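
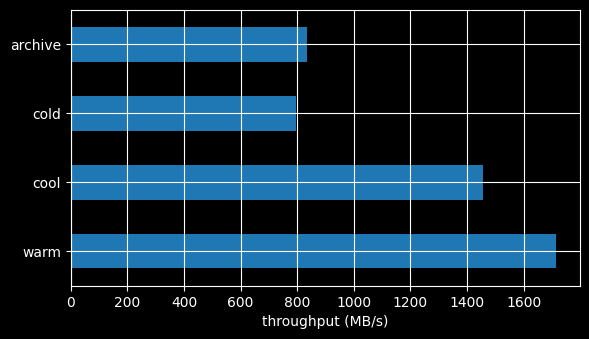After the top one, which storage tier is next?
Top 3: warm ≈ 1800, cool ≈ 1400, archive ≈ 800.

cool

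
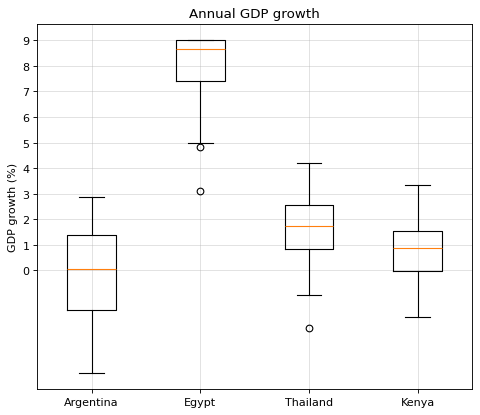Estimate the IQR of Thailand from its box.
Q3 ≈ 3, Q1 ≈ 1; IQR ≈ 2.

≈ 2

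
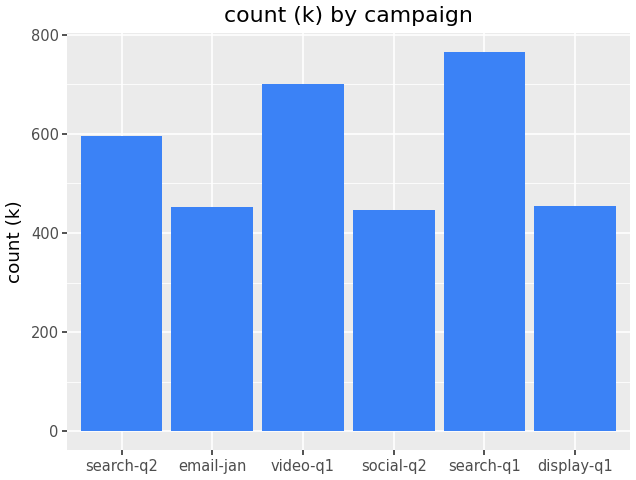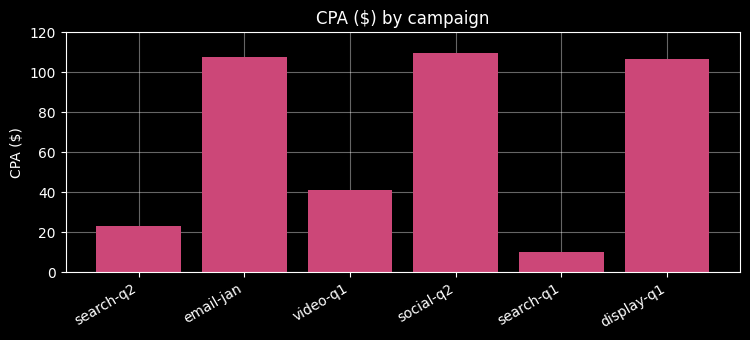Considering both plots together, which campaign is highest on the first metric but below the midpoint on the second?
search-q1

Chart 2 median CPA ($) ≈ 80; below-median campaigns: search-q2, video-q1, search-q1. Among those, search-q1 has the highest count (k) (≈ 800).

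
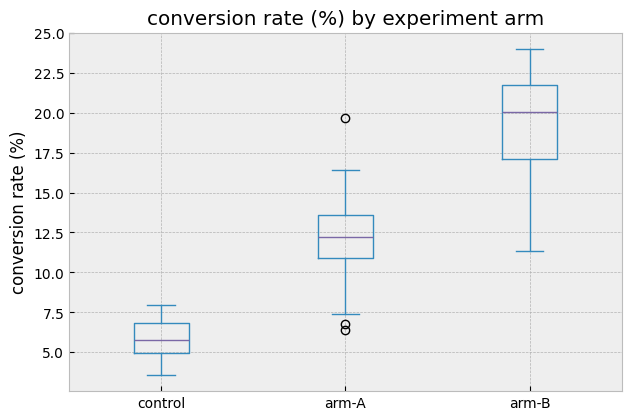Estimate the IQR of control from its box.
Q3 ≈ 6, Q1 ≈ 4; IQR ≈ 2.

≈ 2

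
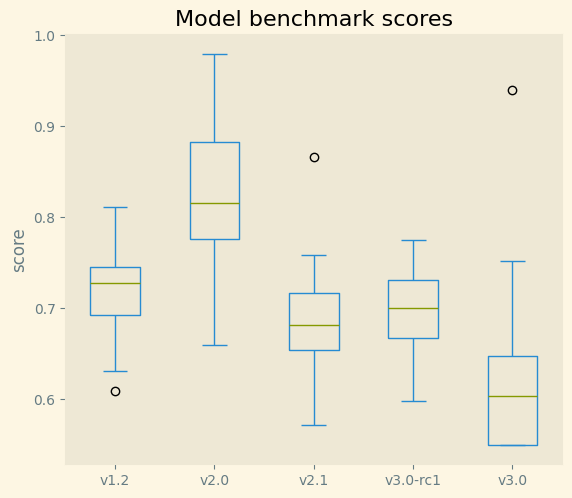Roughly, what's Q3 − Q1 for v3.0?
≈ 0.08

Q3 ≈ 0.64, Q1 ≈ 0.56; IQR ≈ 0.08.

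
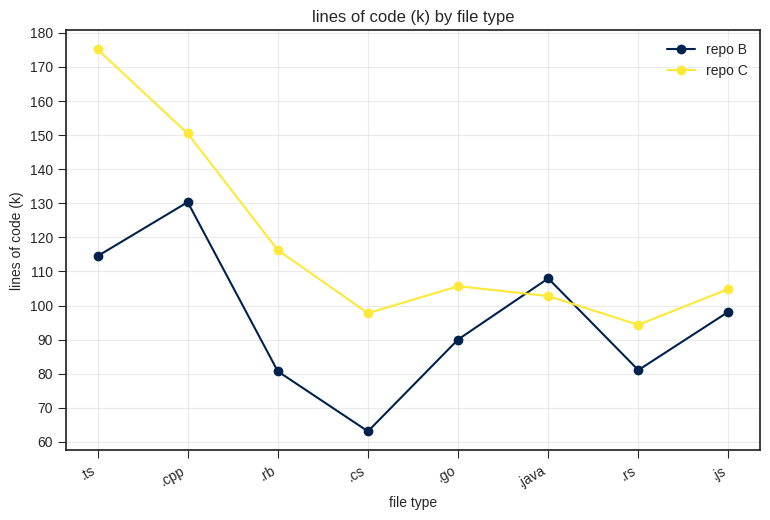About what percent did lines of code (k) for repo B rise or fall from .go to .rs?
.go ≈ 90, .rs ≈ 80; (80 − 90) / 90 ≈ -11.1%.

≈ -11.1%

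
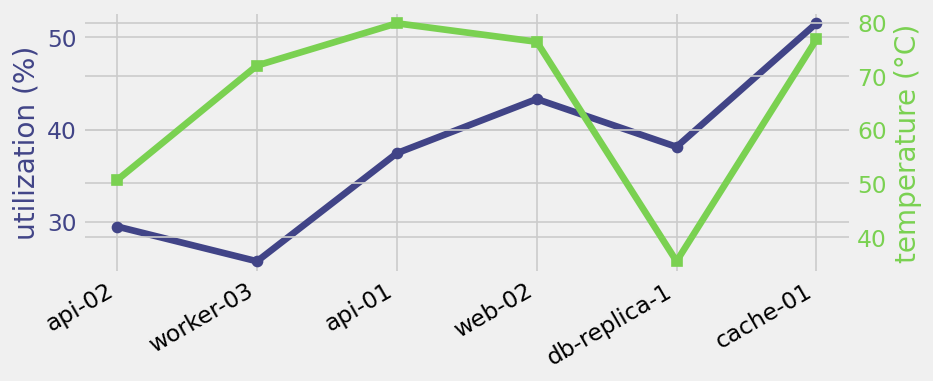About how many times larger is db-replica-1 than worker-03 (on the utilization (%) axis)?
db-replica-1 ≈ 40, worker-03 ≈ 25; 40/25 ≈ 1.6.

≈ 1.6×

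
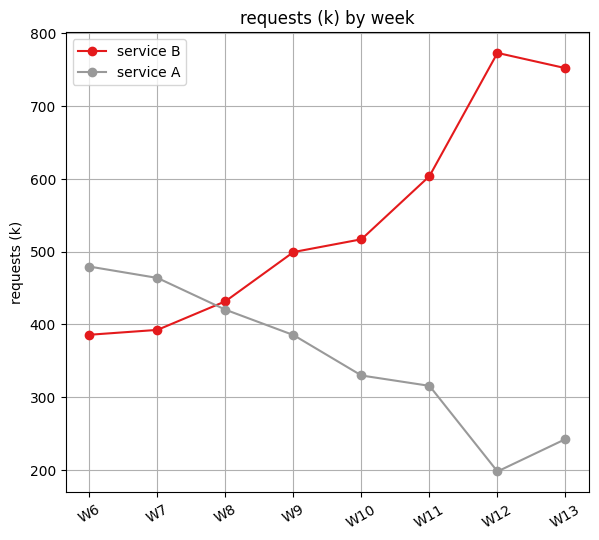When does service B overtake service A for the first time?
W7: service B ≈ 400 vs service A ≈ 450 (not yet); W8: service B ≈ 450 vs service A ≈ 400 (first crossover).

W8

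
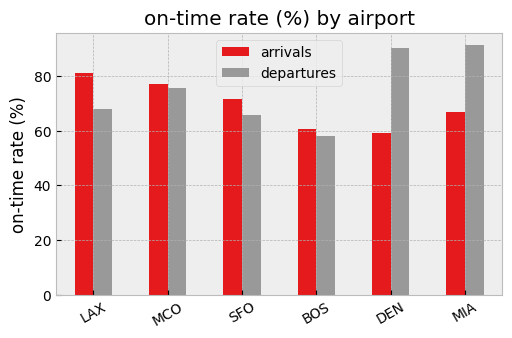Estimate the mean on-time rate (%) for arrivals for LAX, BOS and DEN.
(80 + 60 + 60) / 3 ≈ 67.

≈ 67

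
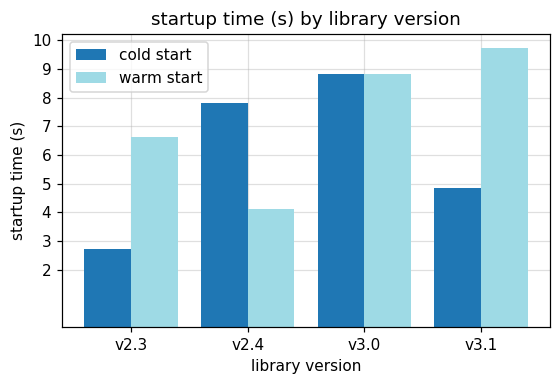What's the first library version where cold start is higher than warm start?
v2.3: cold start ≈ 3 vs warm start ≈ 7 (not yet); v2.4: cold start ≈ 8 vs warm start ≈ 4 (first crossover).

v2.4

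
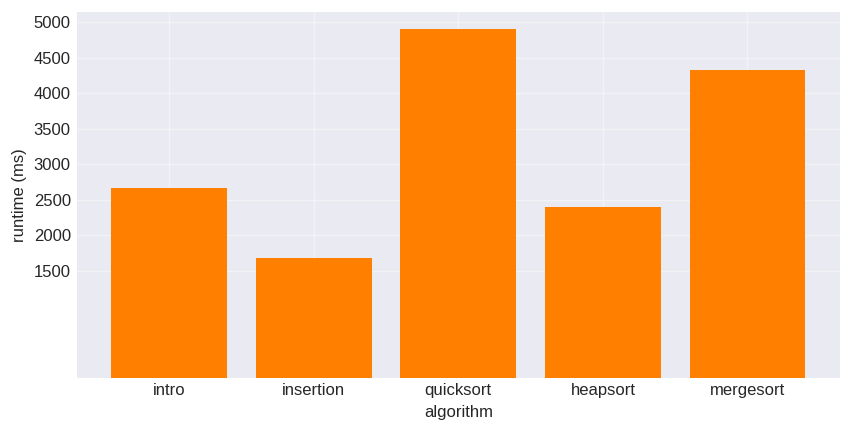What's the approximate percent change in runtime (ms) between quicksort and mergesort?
≈ -10%

quicksort ≈ 5000, mergesort ≈ 4500; (4500 − 5000) / 5000 ≈ -10%.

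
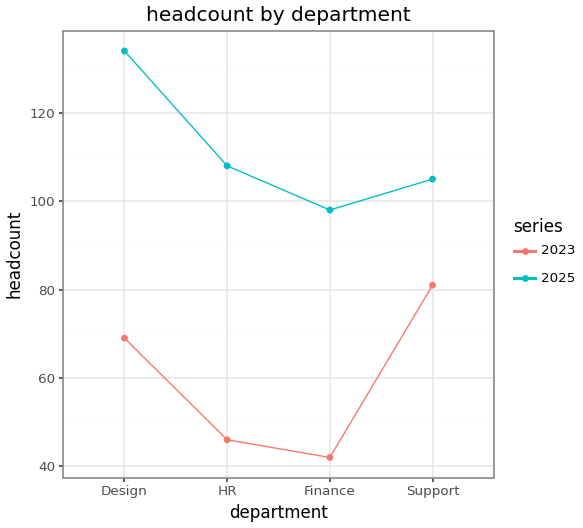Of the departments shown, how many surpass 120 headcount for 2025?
Above 120: Design.

1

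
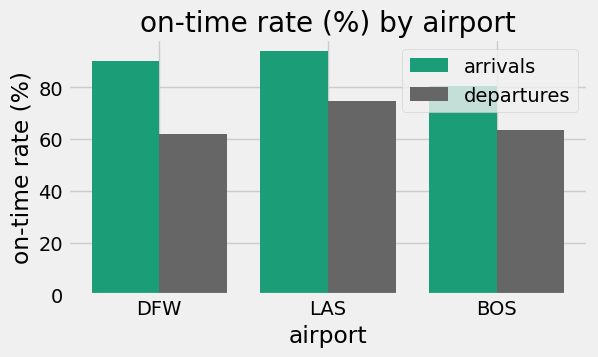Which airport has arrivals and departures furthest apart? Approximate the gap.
DFW: arrivals ≈ 90, departures ≈ 60 → gap ≈ 30. Next-largest (LAS) is only ≈ 20.

DFW, ≈ 30 %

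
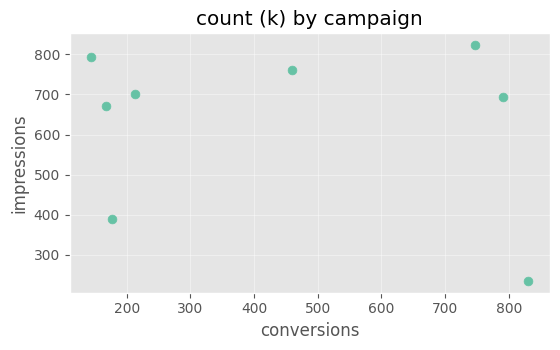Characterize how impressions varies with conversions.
Points are roughly uncorrelated; weak (|r| ≈ 0.2).

no clear correlation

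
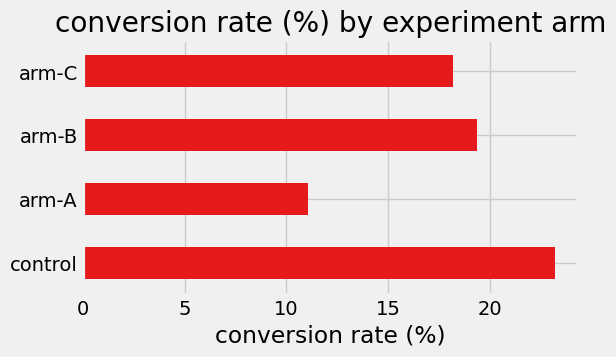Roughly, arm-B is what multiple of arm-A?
arm-B ≈ 20, arm-A ≈ 12; 20/12 ≈ 1.67.

≈ 1.67×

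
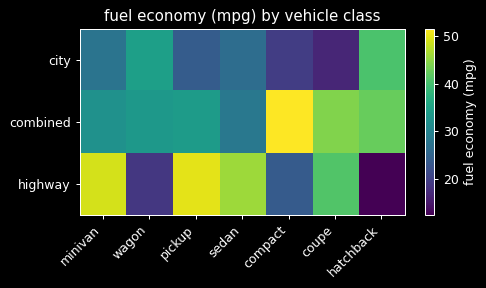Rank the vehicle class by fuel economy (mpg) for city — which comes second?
wagon

Top 3 for city: hatchback ≈ 40, wagon ≈ 35, minivan ≈ 30.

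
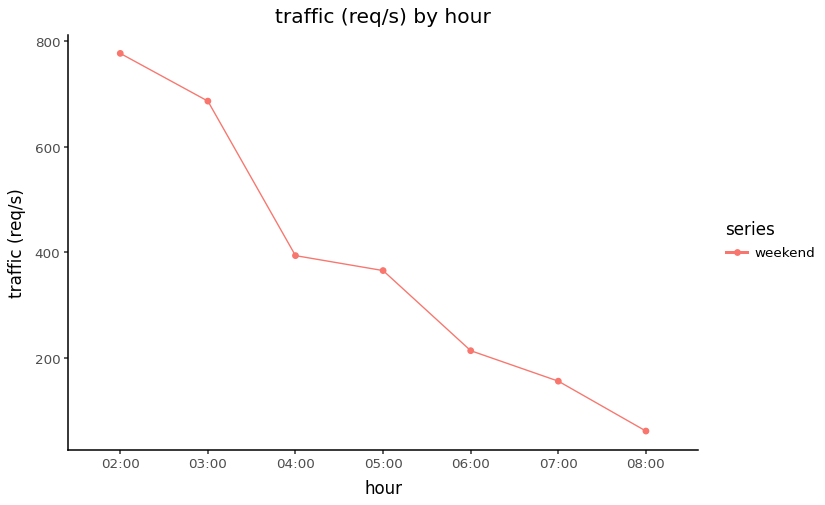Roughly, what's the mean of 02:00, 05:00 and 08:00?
≈ 433

(800 + 400 + 100) / 3 ≈ 433.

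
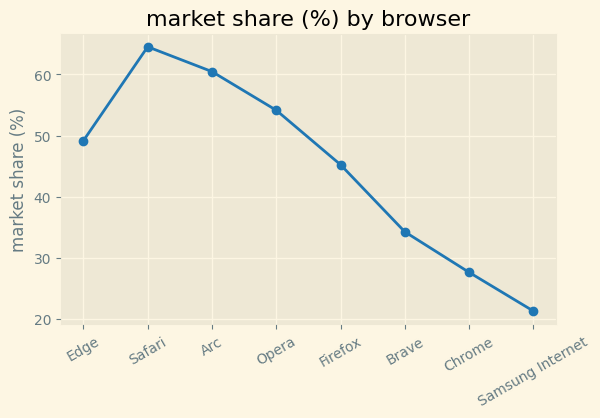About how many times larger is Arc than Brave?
Arc ≈ 60, Brave ≈ 35; 60/35 ≈ 1.71.

≈ 1.71×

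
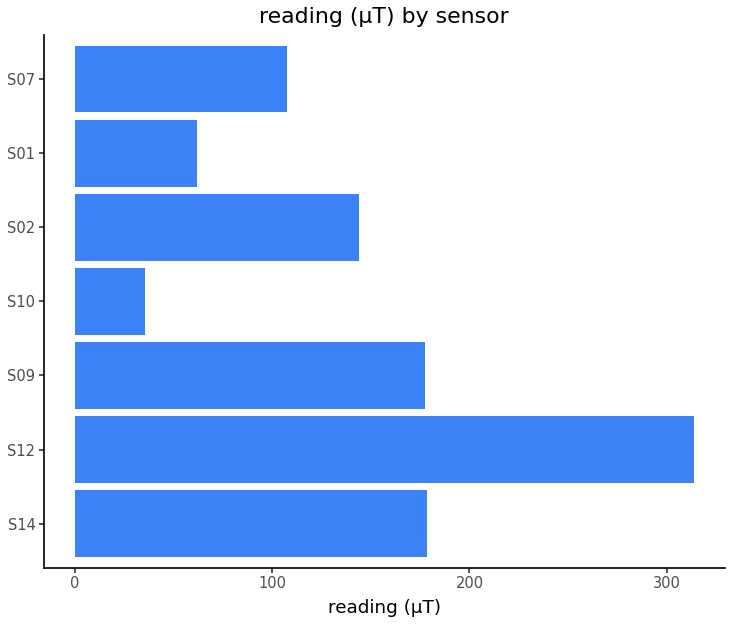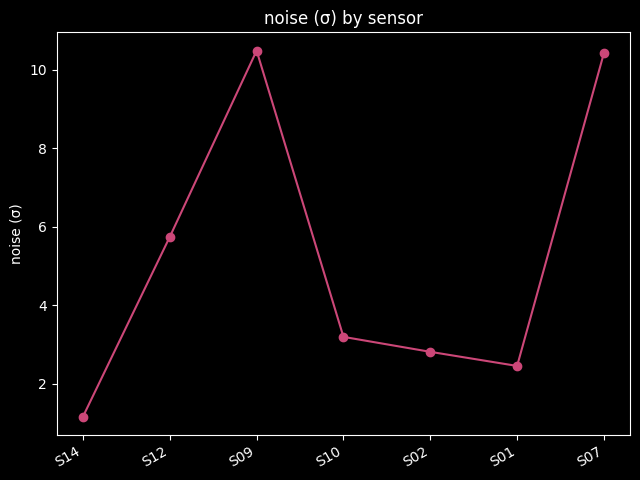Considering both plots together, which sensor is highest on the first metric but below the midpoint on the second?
Chart 2 median noise (σ) ≈ 3; below-median sensors: S14, S02, S01. Among those, S14 has the highest reading (µT) (≈ 200).

S14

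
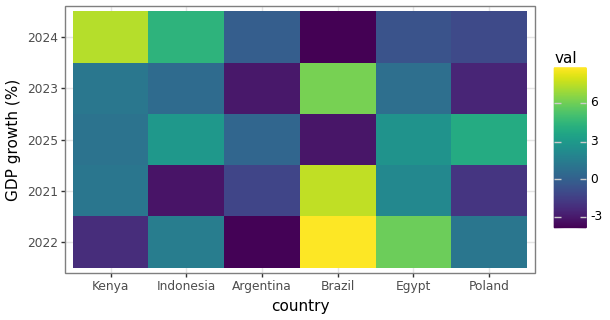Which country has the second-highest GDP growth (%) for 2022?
Egypt

Top 3 for 2022: Brazil ≈ 8, Egypt ≈ 6, Indonesia ≈ 2.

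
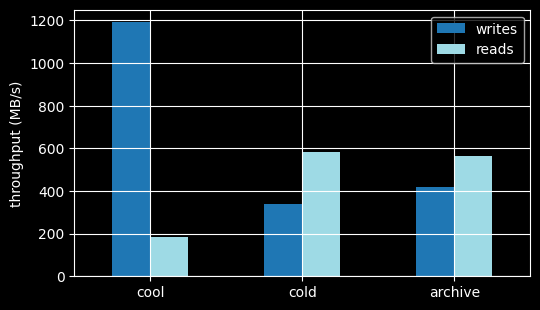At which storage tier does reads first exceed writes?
cold

cool: reads ≈ 200 vs writes ≈ 1200 (not yet); cold: reads ≈ 600 vs writes ≈ 300 (first crossover).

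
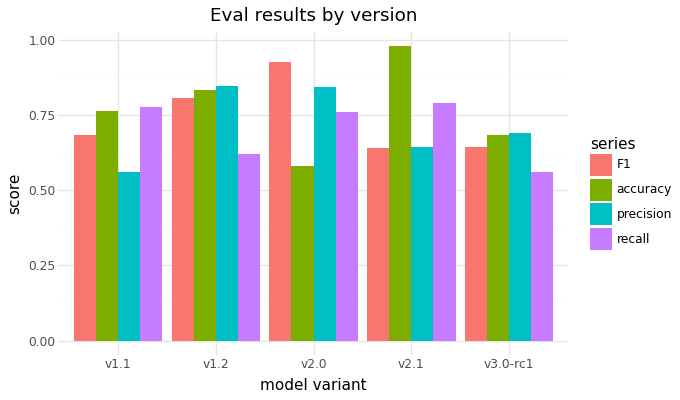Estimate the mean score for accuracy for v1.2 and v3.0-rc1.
≈ 0.75

(0.8 + 0.7) / 2 ≈ 0.75.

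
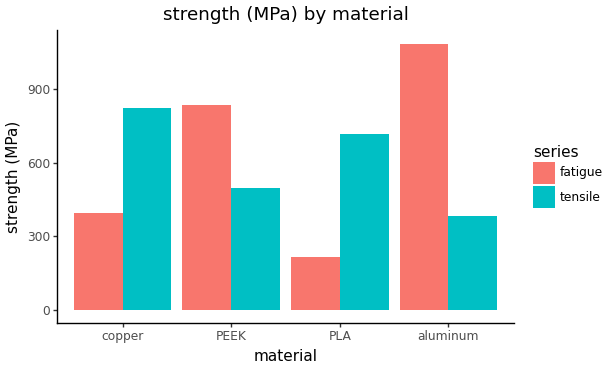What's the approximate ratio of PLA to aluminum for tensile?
PLA ≈ 700, aluminum ≈ 400; 700/400 ≈ 1.75.

≈ 1.75×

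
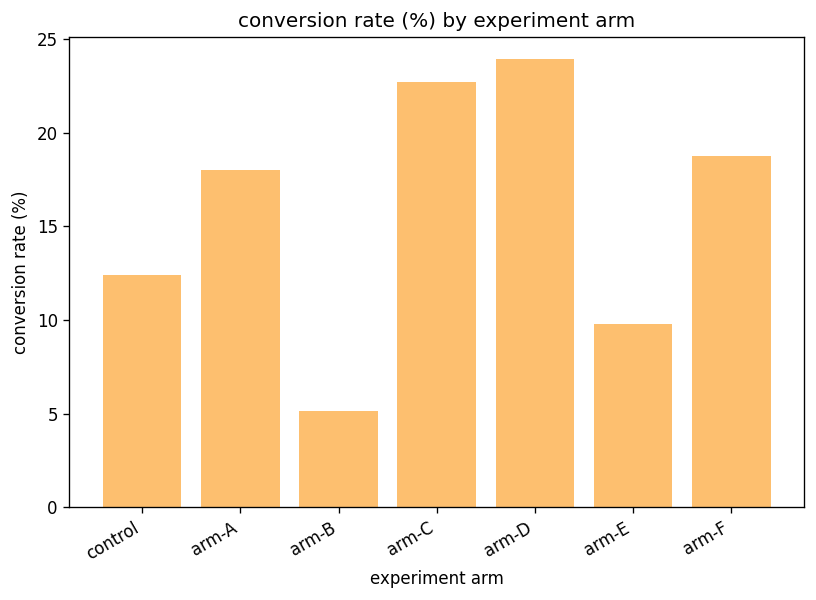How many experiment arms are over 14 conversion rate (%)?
4

Above 14: arm-A, arm-C, arm-D, arm-F.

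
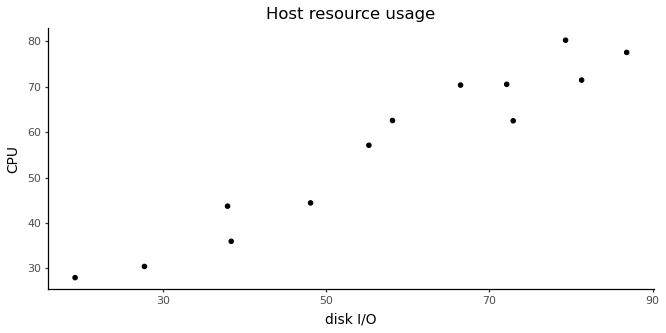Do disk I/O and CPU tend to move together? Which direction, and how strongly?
Points are positively correlated; strong (|r| ≈ 1.0).

positive, strong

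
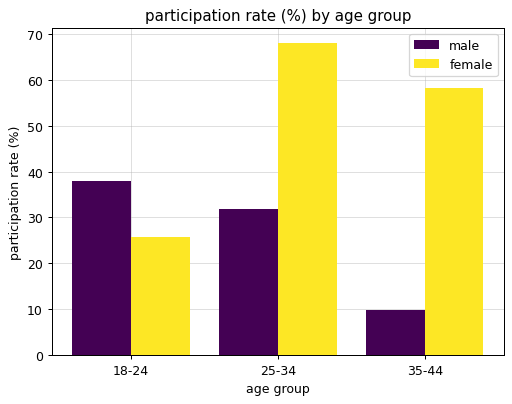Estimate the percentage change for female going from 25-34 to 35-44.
25-34 ≈ 70, 35-44 ≈ 60; (60 − 70) / 70 ≈ -14.3%.

≈ -14.3%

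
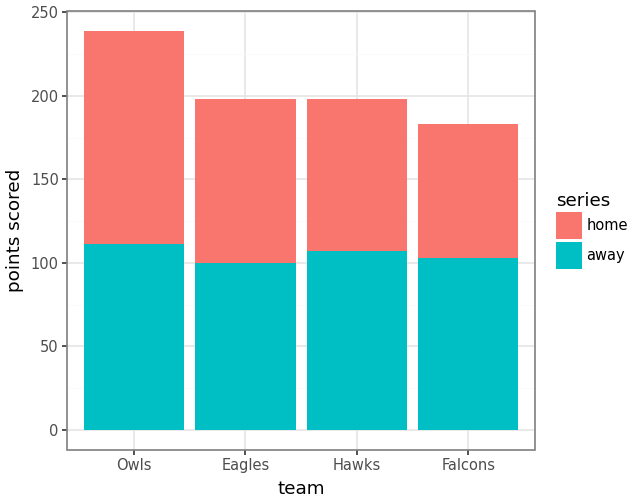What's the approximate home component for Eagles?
≈ 100

home top ≈ 200, bottom ≈ 100; segment ≈ 100.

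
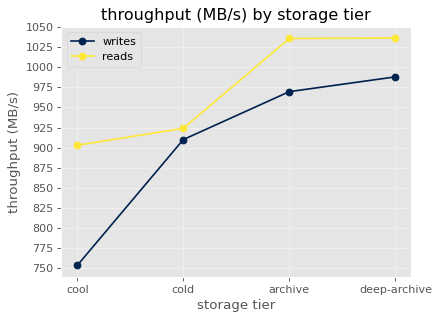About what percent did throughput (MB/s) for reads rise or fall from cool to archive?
≈ +13.9%

cool ≈ 900, archive ≈ 1025; (1025 − 900) / 900 ≈ +13.9%.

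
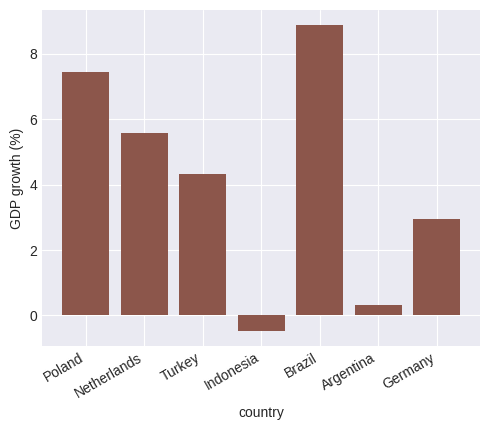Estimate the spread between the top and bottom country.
≈ 9

Max Brazil ≈ 9, min Indonesia ≈ 0; range ≈ 9.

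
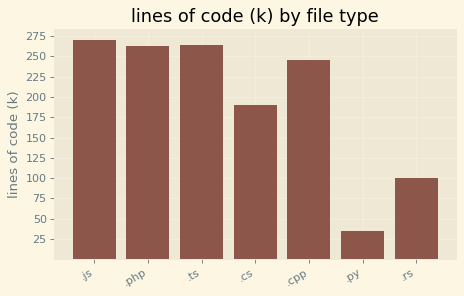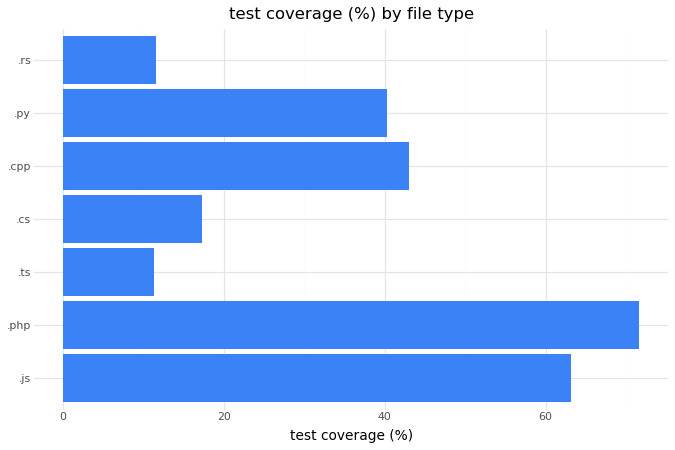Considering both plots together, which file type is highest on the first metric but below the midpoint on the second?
.ts

Chart 2 median test coverage (%) ≈ 40; below-median file types: .ts, .cs, .rs. Among those, .ts has the highest lines of code (k) (≈ 275).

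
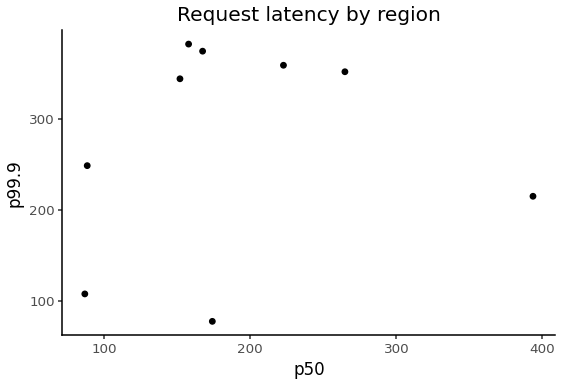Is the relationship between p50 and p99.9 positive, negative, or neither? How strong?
no clear correlation

Points are roughly uncorrelated; weak (|r| ≈ 0.1).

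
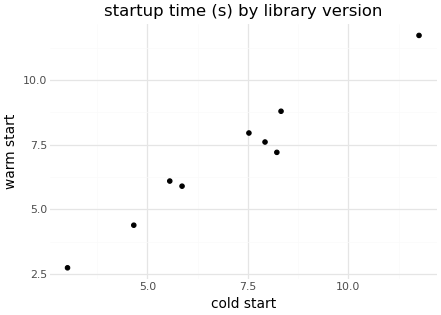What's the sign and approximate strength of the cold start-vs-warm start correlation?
positive, strong

Points are positively correlated; strong (|r| ≈ 1.0).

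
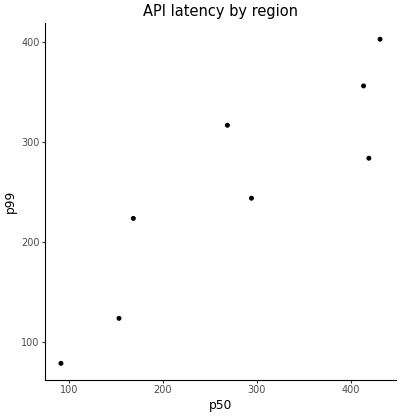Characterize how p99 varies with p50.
positive, strong

Points are positively correlated; strong (|r| ≈ 0.9).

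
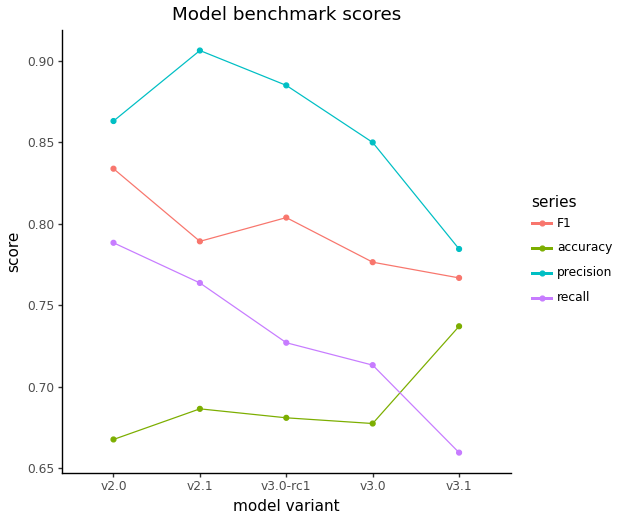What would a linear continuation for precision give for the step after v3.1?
≈ 0.75

Last three: 0.90, 0.85, 0.80 → slope ≈ -0.05/step → next ≈ 0.75.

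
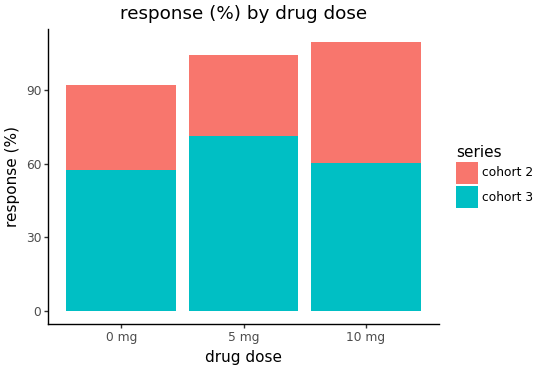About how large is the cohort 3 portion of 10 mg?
cohort 3 top ≈ 60, bottom ≈ 0; segment ≈ 60.

≈ 60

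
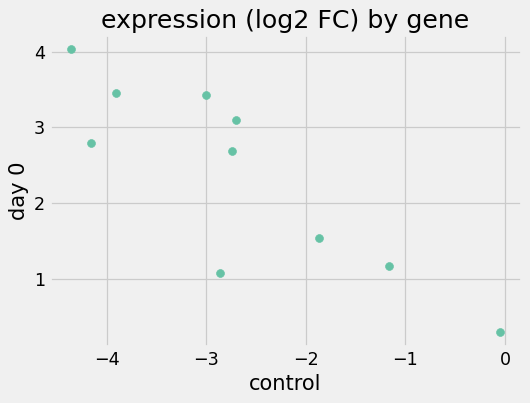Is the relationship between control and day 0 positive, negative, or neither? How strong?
negative, strong

Points are negatively correlated; strong (|r| ≈ 0.8).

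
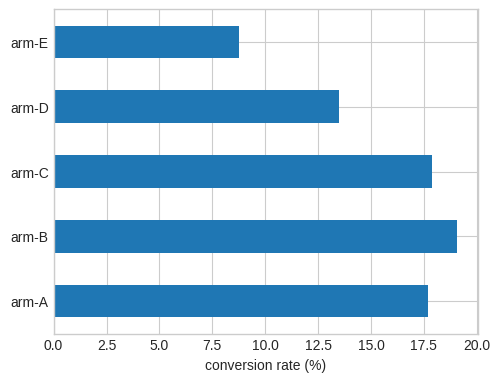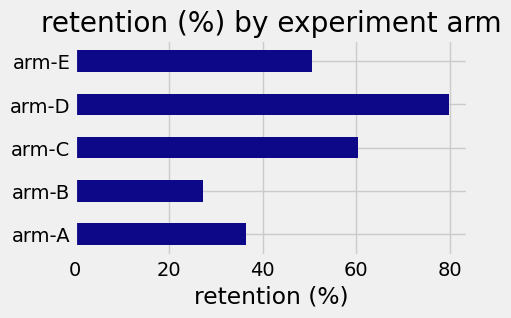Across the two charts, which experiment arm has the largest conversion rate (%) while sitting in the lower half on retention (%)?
arm-B

Chart 2 median retention (%) ≈ 50; below-median experiment arms: arm-A, arm-B. Among those, arm-B has the highest conversion rate (%) (≈ 20).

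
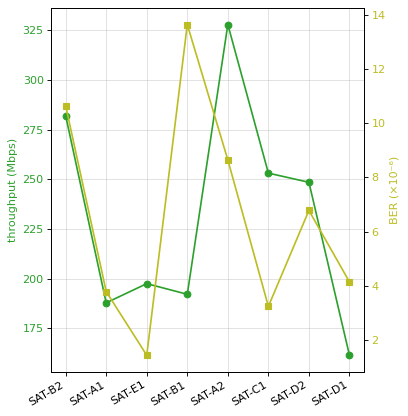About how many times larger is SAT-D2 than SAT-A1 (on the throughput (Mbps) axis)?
≈ 1.33×

SAT-D2 ≈ 240, SAT-A1 ≈ 180; 240/180 ≈ 1.33.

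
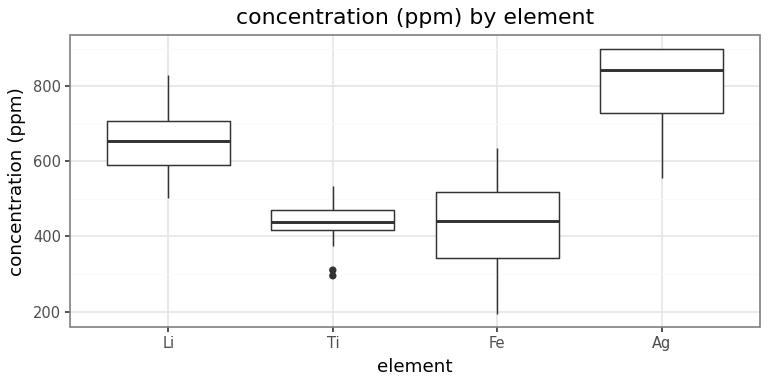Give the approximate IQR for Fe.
≈ 150

Q3 ≈ 500, Q1 ≈ 350; IQR ≈ 150.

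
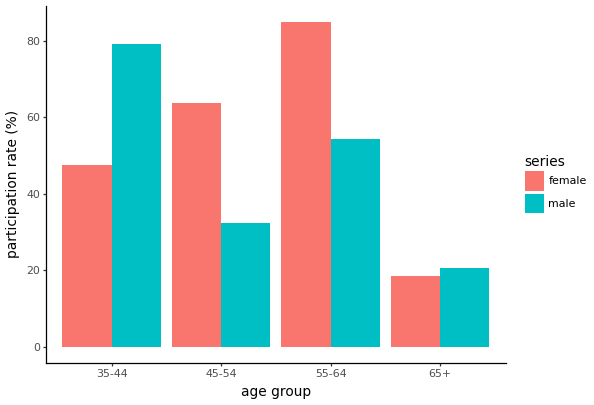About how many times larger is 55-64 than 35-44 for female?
55-64 ≈ 80, 35-44 ≈ 50; 80/50 ≈ 1.6.

≈ 1.6×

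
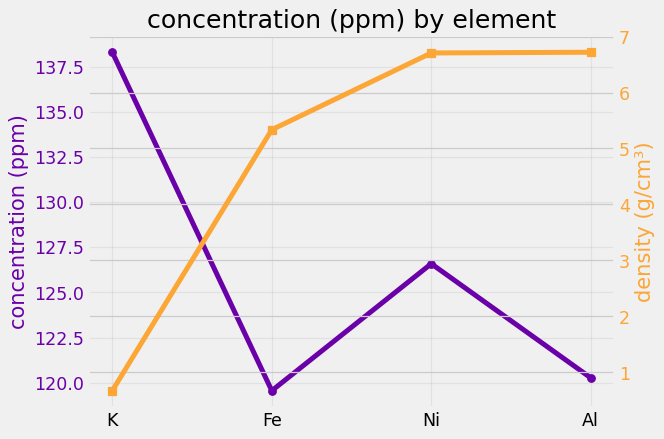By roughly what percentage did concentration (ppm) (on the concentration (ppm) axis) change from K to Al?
≈ -13%

K ≈ 138, Al ≈ 120; (120 − 138) / 138 ≈ -13%.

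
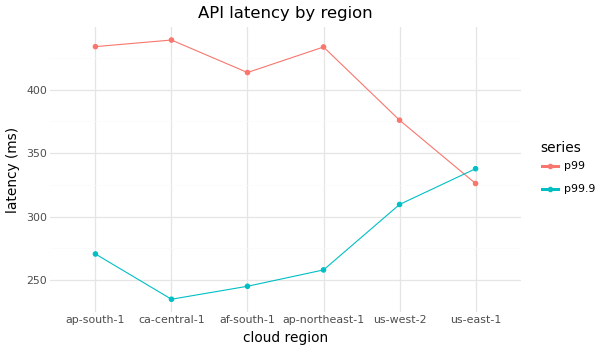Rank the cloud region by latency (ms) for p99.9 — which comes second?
us-west-2

Top 3 for p99.9: us-east-1 ≈ 340, us-west-2 ≈ 300, ap-south-1 ≈ 280.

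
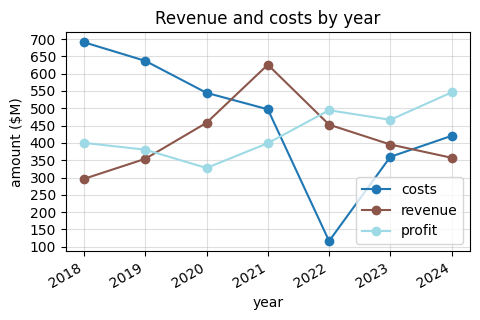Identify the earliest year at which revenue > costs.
2020: revenue ≈ 450 vs costs ≈ 550 (not yet); 2021: revenue ≈ 650 vs costs ≈ 500 (first crossover).

2021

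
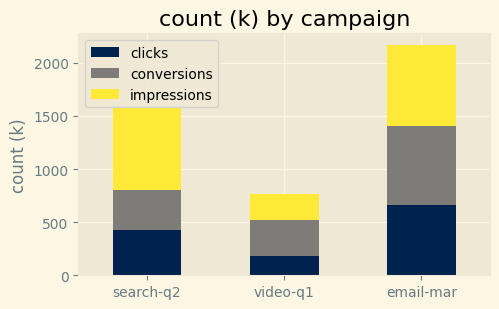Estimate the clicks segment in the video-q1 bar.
clicks top ≈ 200, bottom ≈ 0; segment ≈ 200.

≈ 200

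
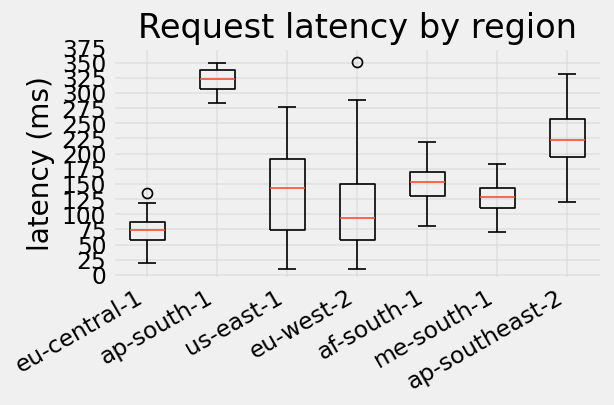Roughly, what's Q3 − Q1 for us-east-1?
Q3 ≈ 200, Q1 ≈ 75; IQR ≈ 125.

≈ 125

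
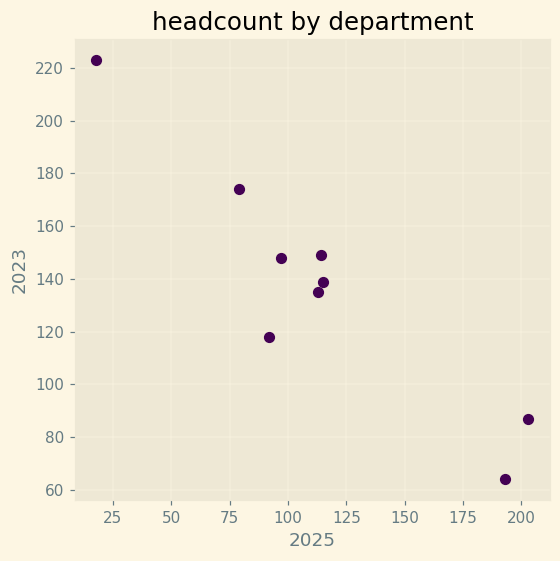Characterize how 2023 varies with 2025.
negative, strong

Points are negatively correlated; strong (|r| ≈ 0.9).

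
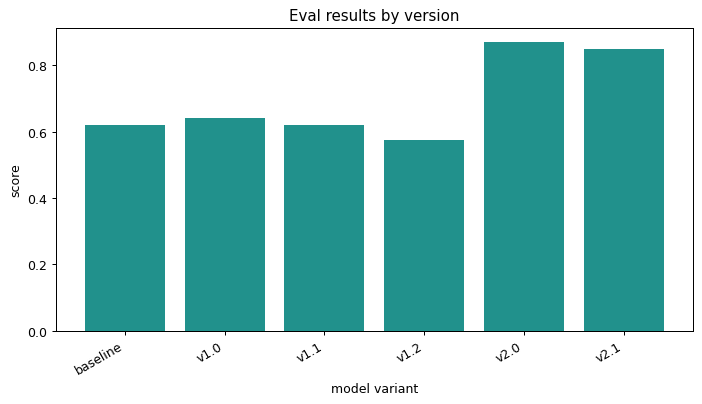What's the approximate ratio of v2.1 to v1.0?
v2.1 ≈ 0.8, v1.0 ≈ 0.6; 0.8/0.6 ≈ 1.33.

≈ 1.33×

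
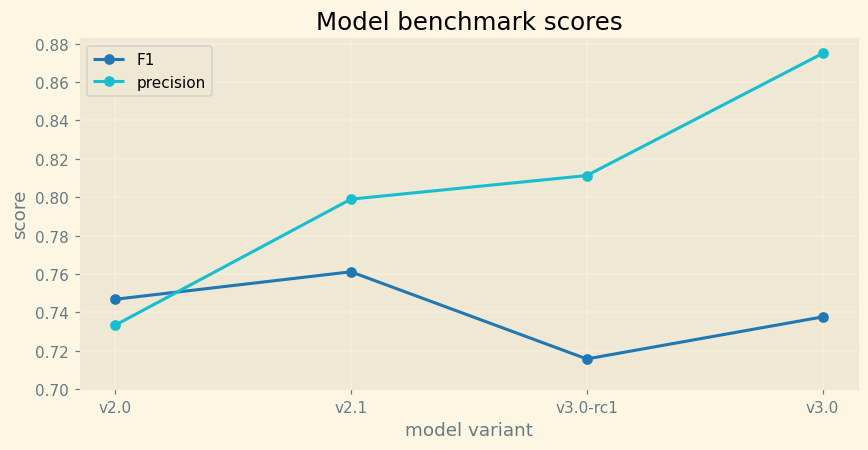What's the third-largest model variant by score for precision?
v2.1

Top 4 for precision: v3.0 ≈ 0.88, v3.0-rc1 ≈ 0.82, v2.1 ≈ 0.80, v2.0 ≈ 0.74.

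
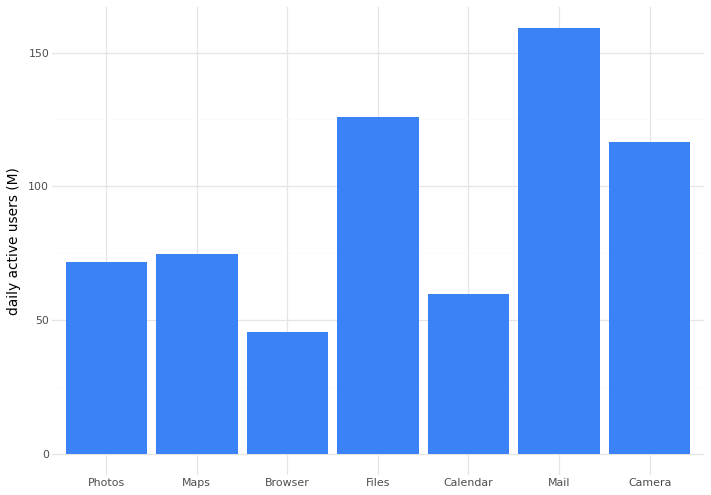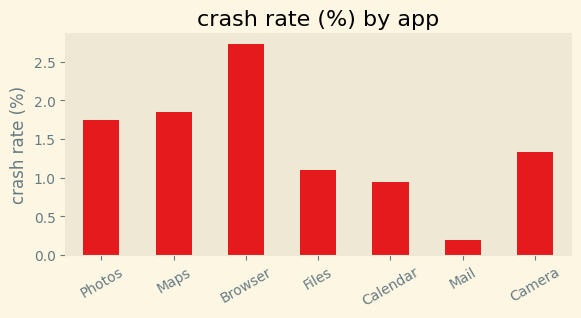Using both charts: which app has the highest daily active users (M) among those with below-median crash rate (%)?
Mail

Chart 2 median crash rate (%) ≈ 1.5; below-median apps: Files, Calendar, Mail. Among those, Mail has the highest daily active users (M) (≈ 160).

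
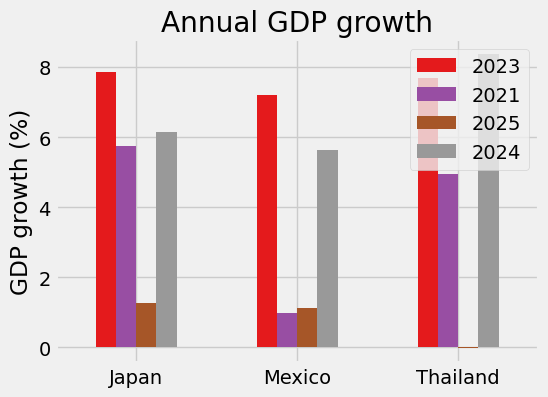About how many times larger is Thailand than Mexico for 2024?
Thailand ≈ 8, Mexico ≈ 6; 8/6 ≈ 1.33.

≈ 1.33×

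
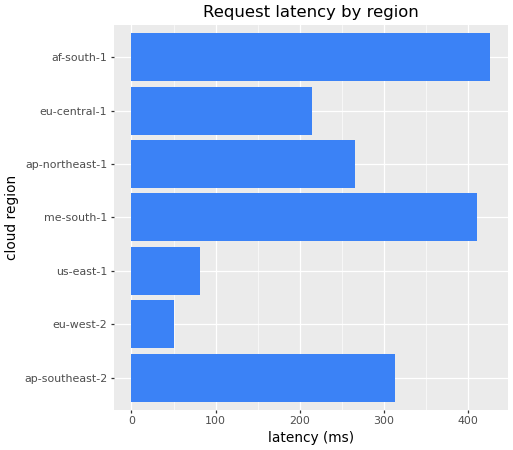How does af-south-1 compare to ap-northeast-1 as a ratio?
≈ 1.8×

af-south-1 ≈ 450, ap-northeast-1 ≈ 250; 450/250 ≈ 1.8.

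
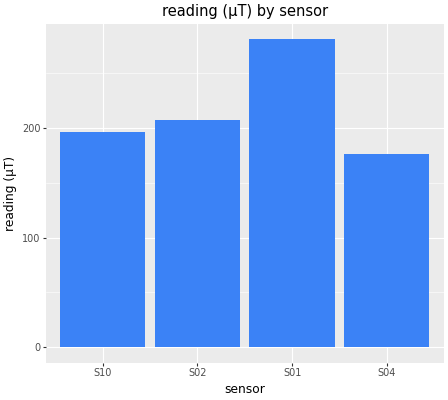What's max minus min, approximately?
Max S01 ≈ 275, min S04 ≈ 175; range ≈ 100.

≈ 100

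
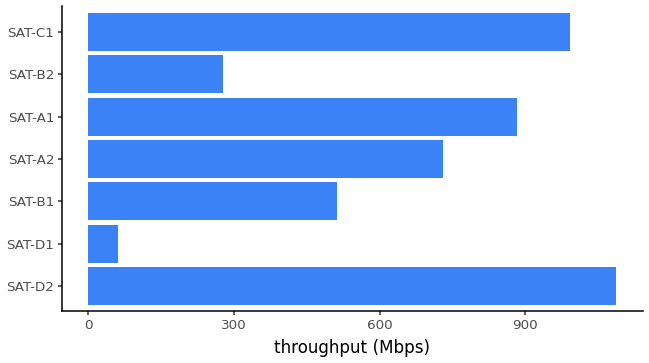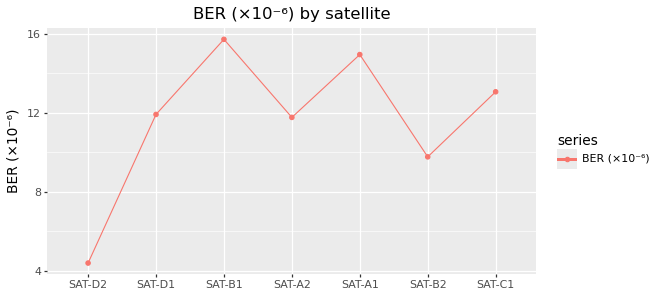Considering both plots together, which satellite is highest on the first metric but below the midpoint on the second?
SAT-D2

Chart 2 median BER (×10⁻⁶) ≈ 12; below-median satellites: SAT-D2, SAT-A2, SAT-B2. Among those, SAT-D2 has the highest throughput (Mbps) (≈ 1100).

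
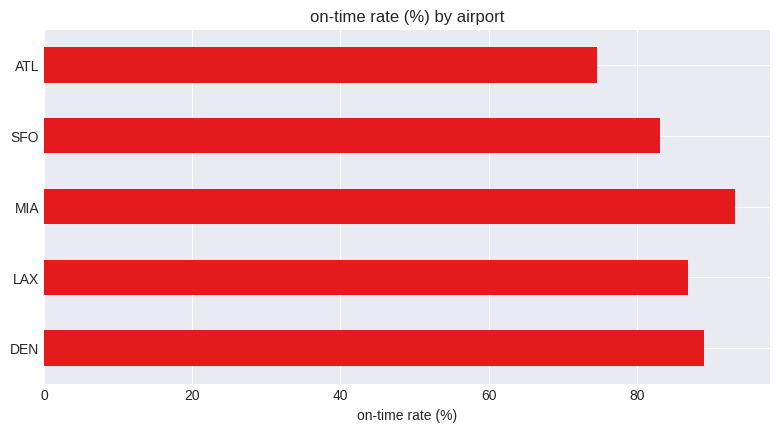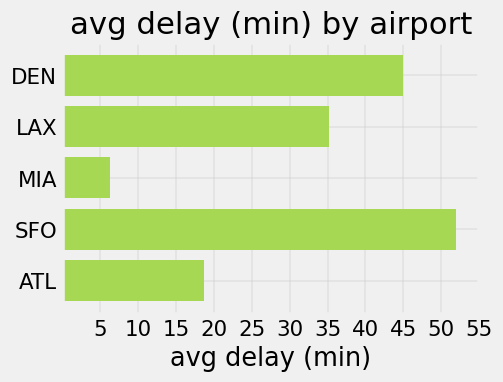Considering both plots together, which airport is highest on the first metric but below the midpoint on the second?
MIA

Chart 2 median avg delay (min) ≈ 35; below-median airports: MIA, ATL. Among those, MIA has the highest on-time rate (%) (≈ 90).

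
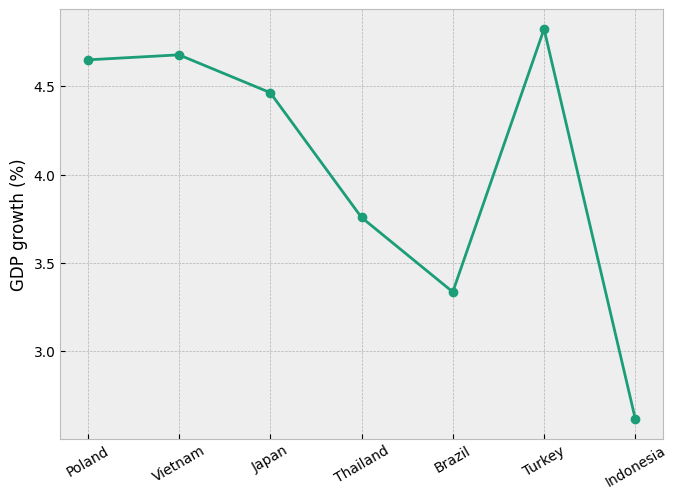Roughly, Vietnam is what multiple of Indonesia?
≈ 1.77×

Vietnam ≈ 4.6, Indonesia ≈ 2.6; 4.6/2.6 ≈ 1.77.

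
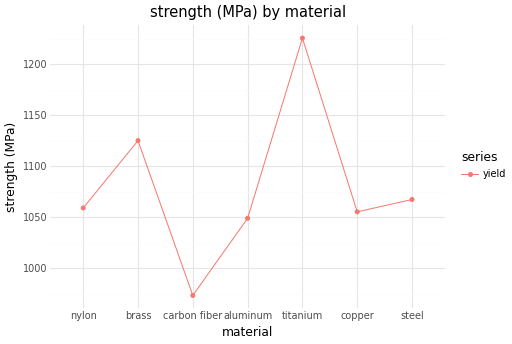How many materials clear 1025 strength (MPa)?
6

Above 1025: nylon, brass, aluminum, titanium, copper, steel.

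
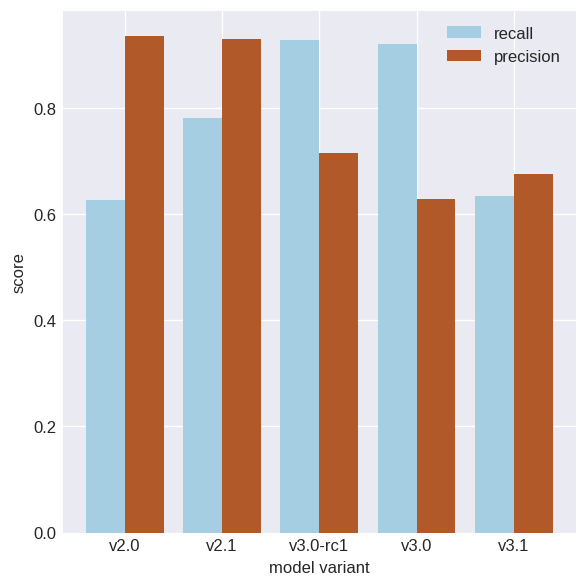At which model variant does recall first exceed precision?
v2.1: recall ≈ 0.8 vs precision ≈ 0.9 (not yet); v3.0-rc1: recall ≈ 0.9 vs precision ≈ 0.7 (first crossover).

v3.0-rc1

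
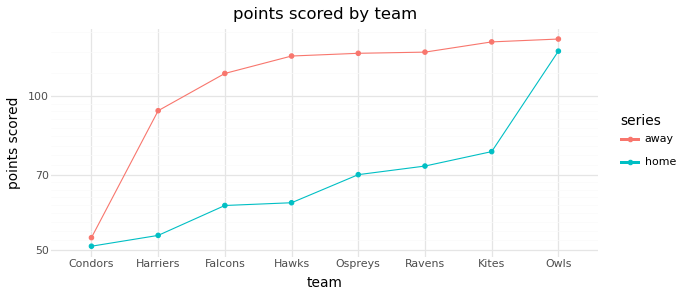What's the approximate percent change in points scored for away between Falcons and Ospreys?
≈ +9.1%

Falcons ≈ 110, Ospreys ≈ 120; (120 − 110) / 110 ≈ +9.1%.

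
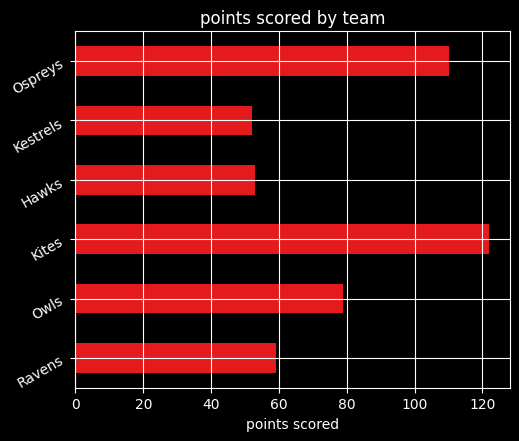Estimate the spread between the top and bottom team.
≈ 60

Max Kites ≈ 120, min Kestrels ≈ 60; range ≈ 60.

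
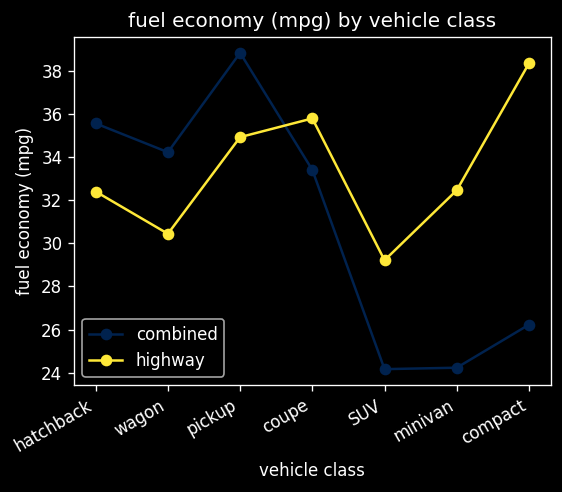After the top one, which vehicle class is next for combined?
hatchback

Top 3 for combined: pickup ≈ 38, hatchback ≈ 36, wagon ≈ 34.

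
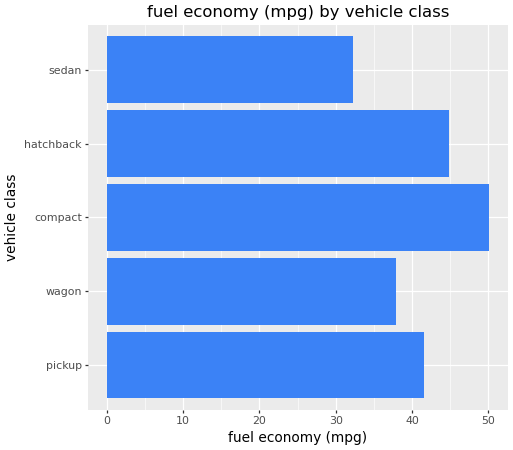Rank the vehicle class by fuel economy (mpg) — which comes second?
hatchback

Top 3: compact ≈ 50, hatchback ≈ 45, pickup ≈ 40.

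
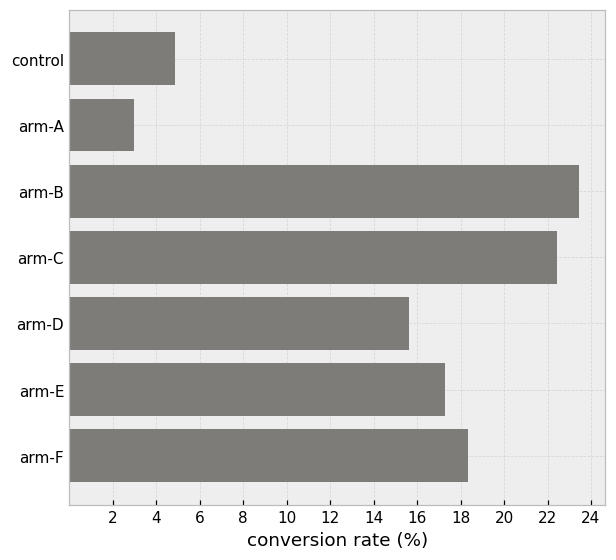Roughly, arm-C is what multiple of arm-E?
arm-C ≈ 22, arm-E ≈ 18; 22/18 ≈ 1.22.

≈ 1.22×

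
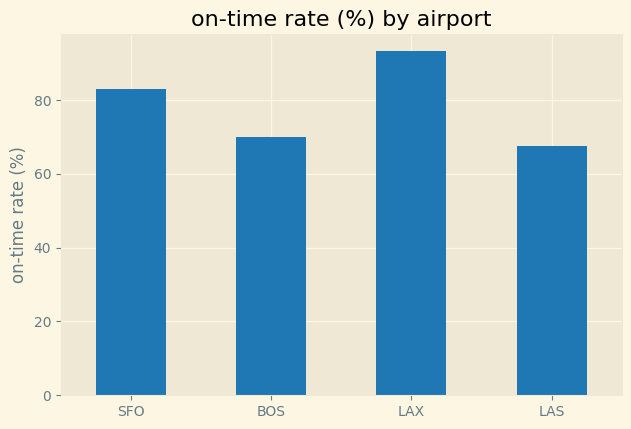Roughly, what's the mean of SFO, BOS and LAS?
≈ 73

(80 + 70 + 70) / 3 ≈ 73.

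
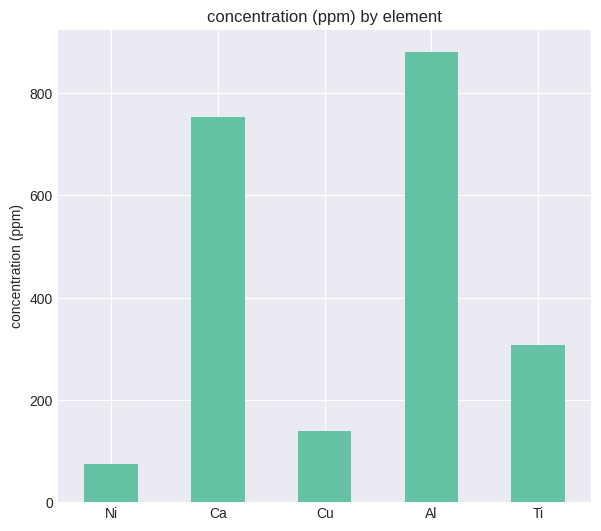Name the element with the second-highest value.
Ca

Top 3: Al ≈ 900, Ca ≈ 800, Ti ≈ 300.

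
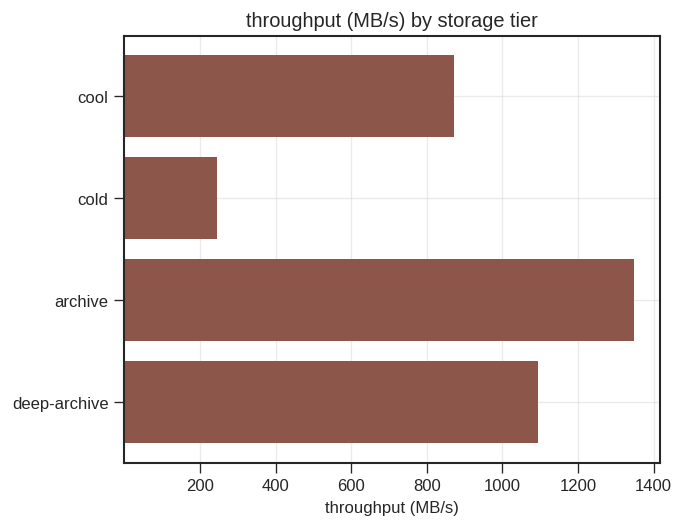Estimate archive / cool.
≈ 1.75×

archive ≈ 1400, cool ≈ 800; 1400/800 ≈ 1.75.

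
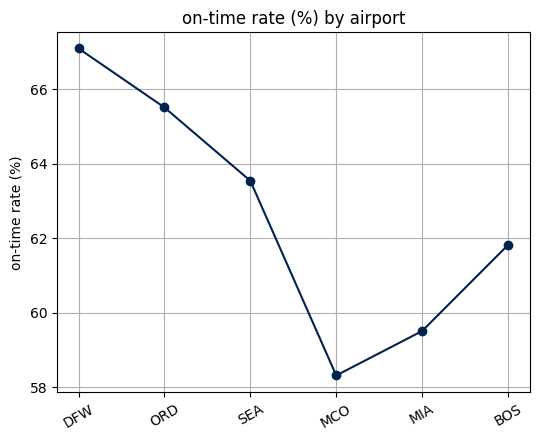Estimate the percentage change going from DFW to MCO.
≈ -13.4%

DFW ≈ 67, MCO ≈ 58; (58 − 67) / 67 ≈ -13.4%.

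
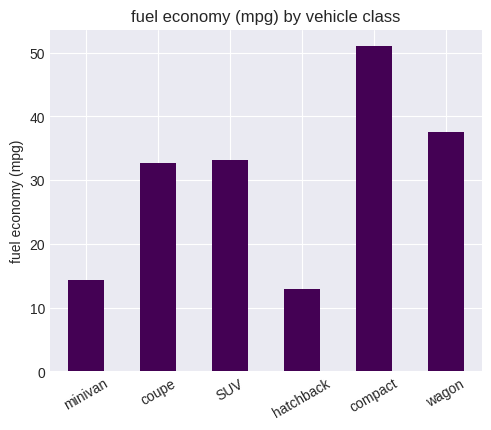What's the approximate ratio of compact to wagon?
compact ≈ 50, wagon ≈ 40; 50/40 ≈ 1.25.

≈ 1.25×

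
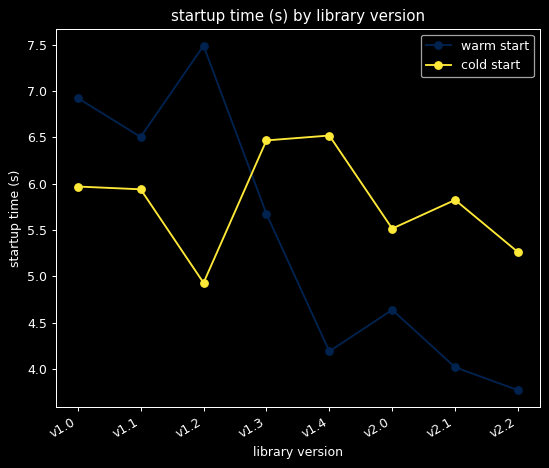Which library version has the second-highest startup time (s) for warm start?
v1.0

Top 3 for warm start: v1.2 ≈ 7.5, v1.0 ≈ 7.0, v1.1 ≈ 6.5.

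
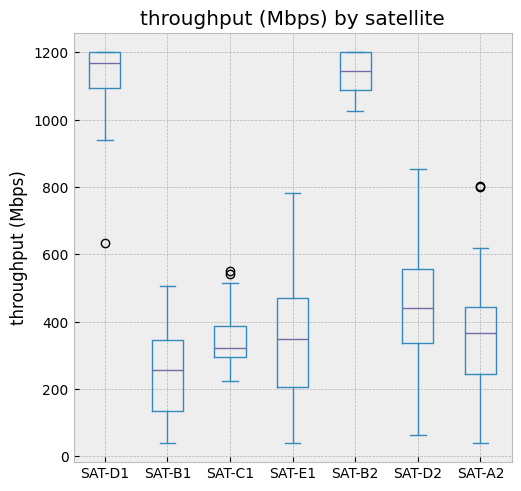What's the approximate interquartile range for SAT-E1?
Q3 ≈ 500, Q1 ≈ 200; IQR ≈ 300.

≈ 300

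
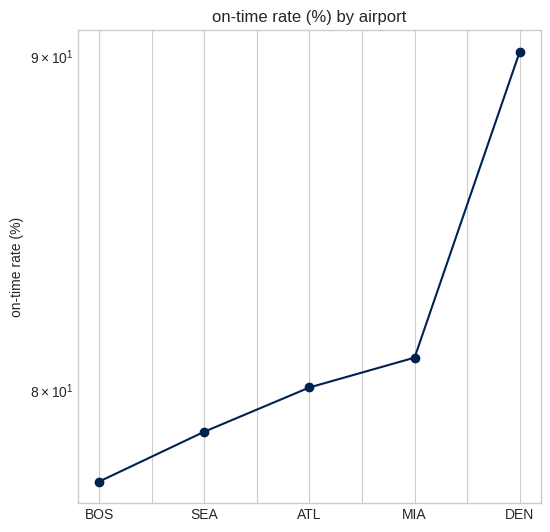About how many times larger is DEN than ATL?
≈ 1.12×

DEN ≈ 90, ATL ≈ 80; 90/80 ≈ 1.12.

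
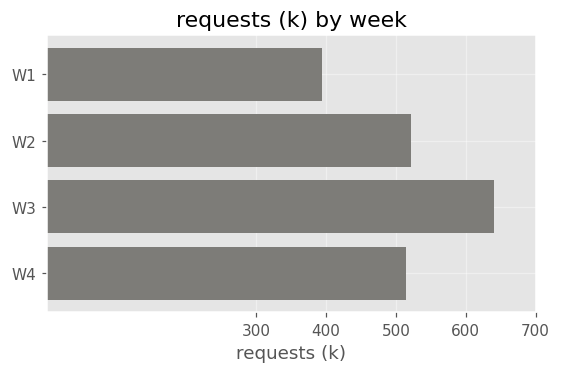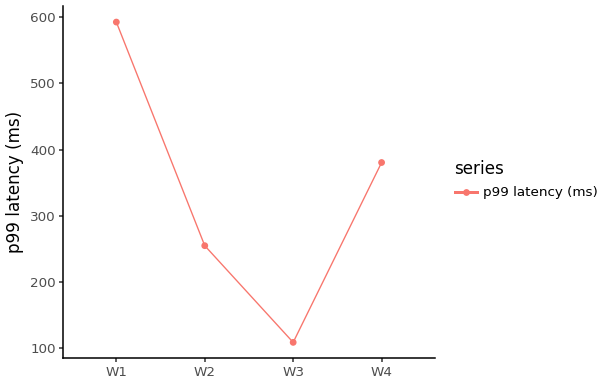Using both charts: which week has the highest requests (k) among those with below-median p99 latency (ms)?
W3

Chart 2 median p99 latency (ms) ≈ 300; below-median weeks: W2, W3. Among those, W3 has the highest requests (k) (≈ 600).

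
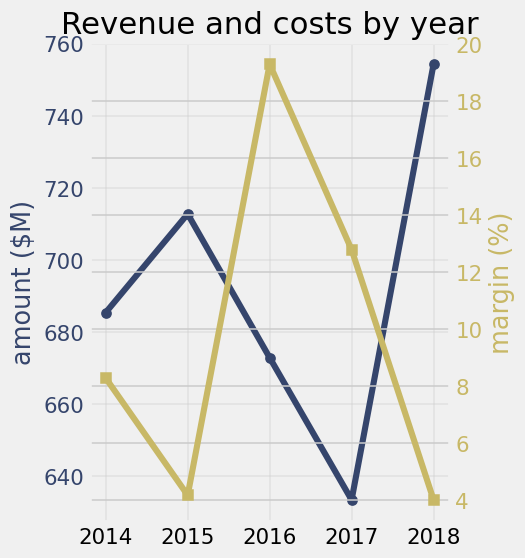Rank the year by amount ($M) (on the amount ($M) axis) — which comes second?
2015

Top 3 (on the amount ($M) axis): 2018 ≈ 760, 2015 ≈ 720, 2014 ≈ 680.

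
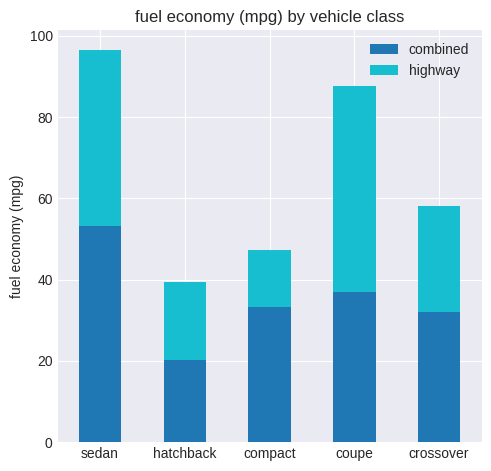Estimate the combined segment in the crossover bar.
≈ 30

combined top ≈ 30, bottom ≈ 0; segment ≈ 30.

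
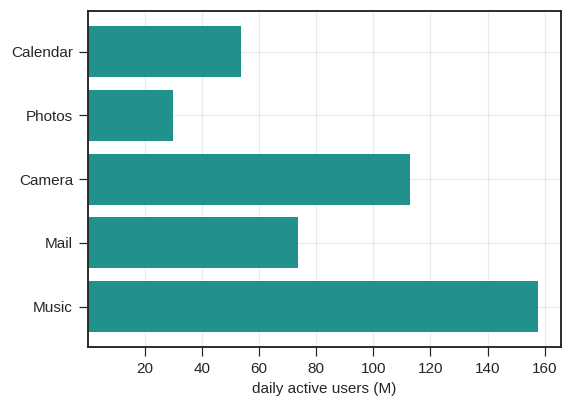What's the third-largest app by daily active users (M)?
Mail

Top 4: Music ≈ 160, Camera ≈ 120, Mail ≈ 80, Calendar ≈ 60.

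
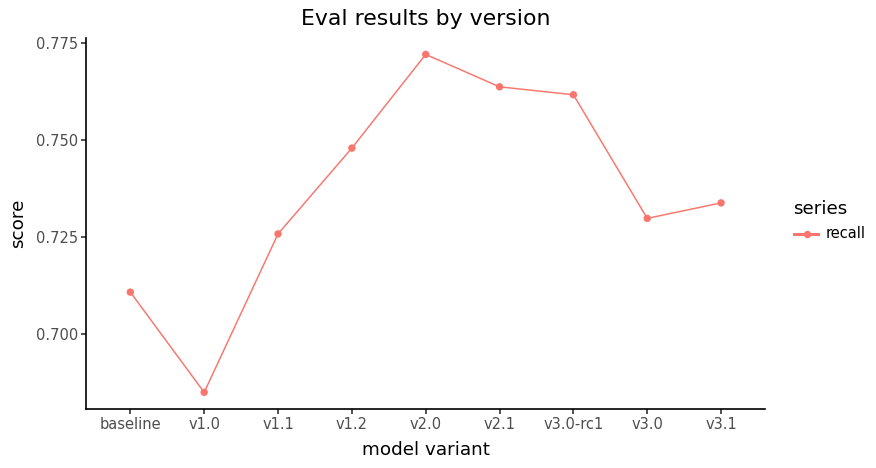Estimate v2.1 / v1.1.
≈ 1.04×

v2.1 ≈ 0.76, v1.1 ≈ 0.73; 0.76/0.73 ≈ 1.04.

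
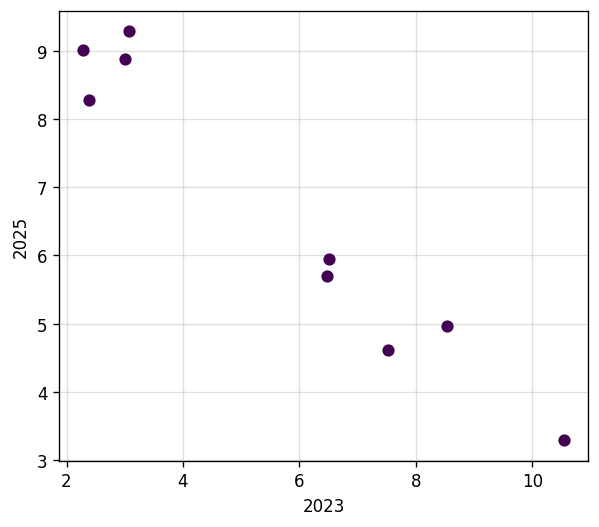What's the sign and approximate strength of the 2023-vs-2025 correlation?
Points are negatively correlated; strong (|r| ≈ 1.0).

negative, strong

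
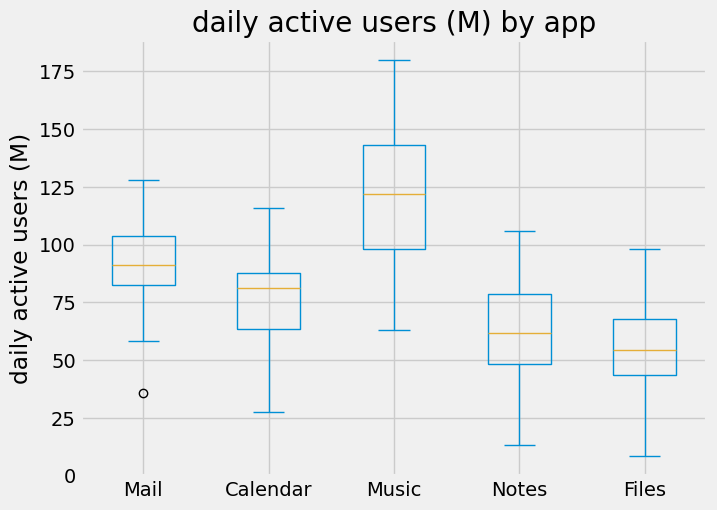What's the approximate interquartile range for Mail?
≈ 20

Q3 ≈ 100, Q1 ≈ 80; IQR ≈ 20.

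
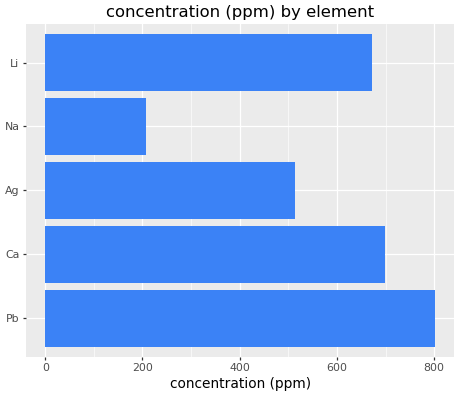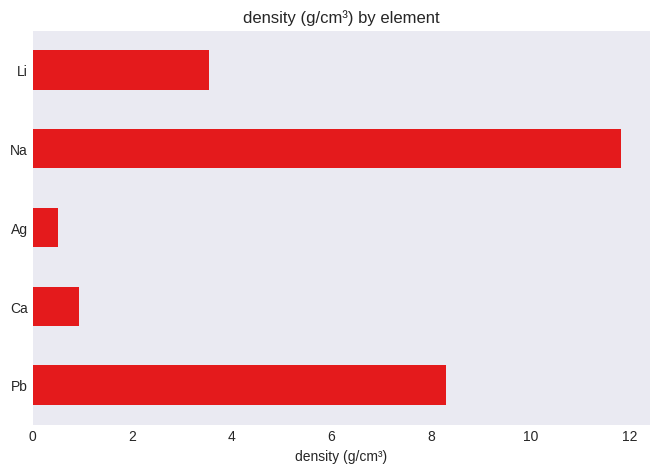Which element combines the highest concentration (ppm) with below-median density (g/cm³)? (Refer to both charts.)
Ca

Chart 2 median density (g/cm³) ≈ 4; below-median elements: Ca, Ag. Among those, Ca has the highest concentration (ppm) (≈ 700).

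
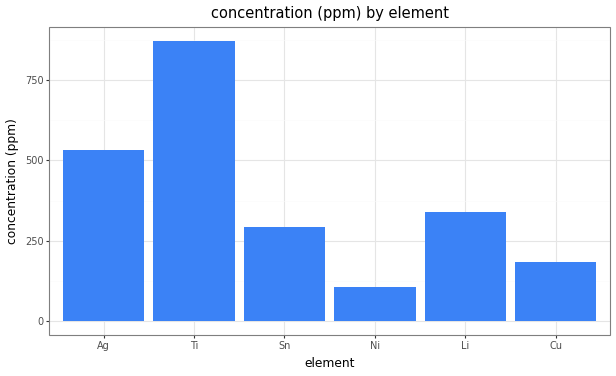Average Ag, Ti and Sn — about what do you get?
(500 + 900 + 300) / 3 ≈ 567.

≈ 567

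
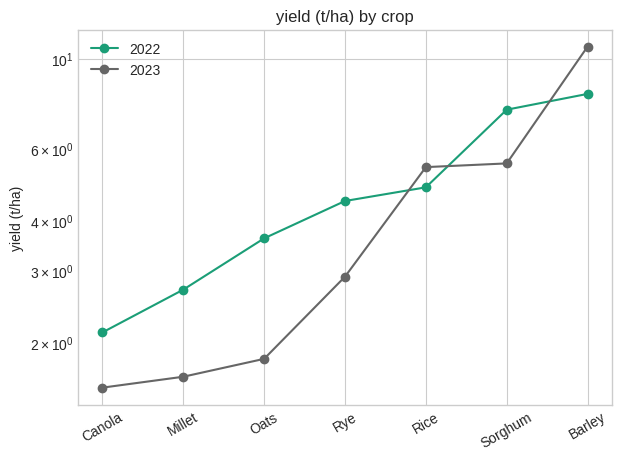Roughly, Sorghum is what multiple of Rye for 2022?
Sorghum ≈ 7, Rye ≈ 4; 7/4 ≈ 1.75.

≈ 1.75×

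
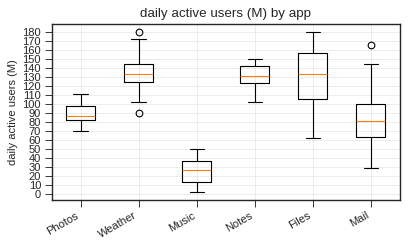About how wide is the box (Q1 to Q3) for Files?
Q3 ≈ 160, Q1 ≈ 110; IQR ≈ 50.

≈ 50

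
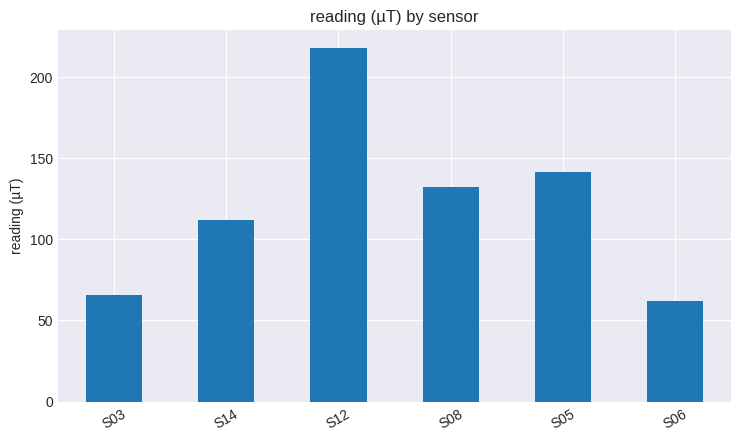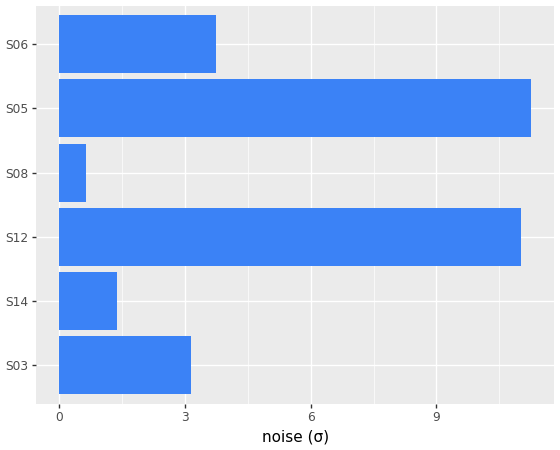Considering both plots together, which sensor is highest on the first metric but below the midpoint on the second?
Chart 2 median noise (σ) ≈ 4; below-median sensors: S03, S14, S08. Among those, S08 has the highest reading (µT) (≈ 140).

S08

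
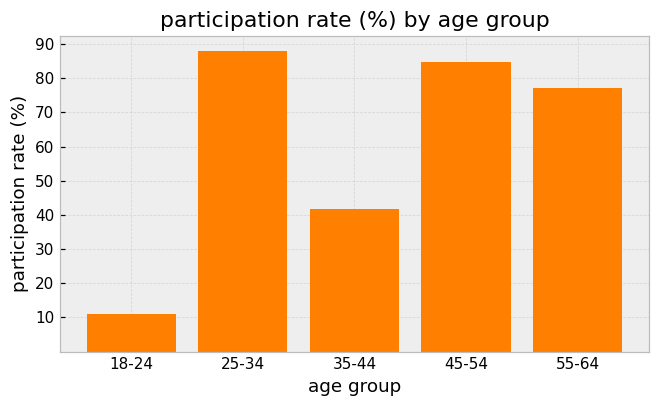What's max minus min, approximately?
≈ 80

Max 25-34 ≈ 90, min 18-24 ≈ 10; range ≈ 80.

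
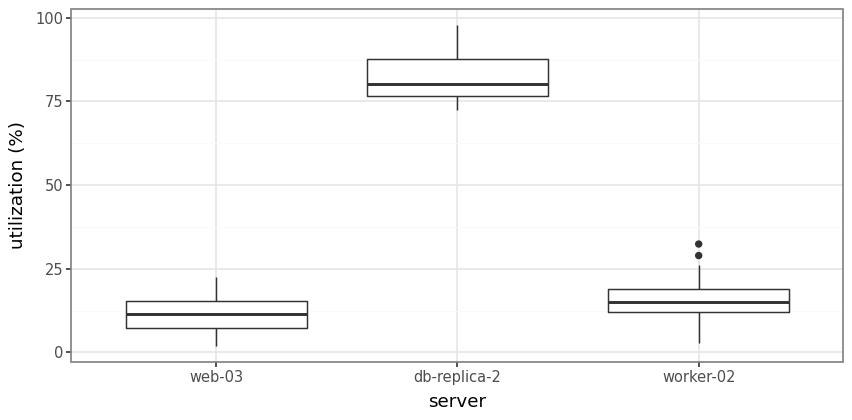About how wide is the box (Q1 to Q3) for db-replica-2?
≈ 10

Q3 ≈ 90, Q1 ≈ 80; IQR ≈ 10.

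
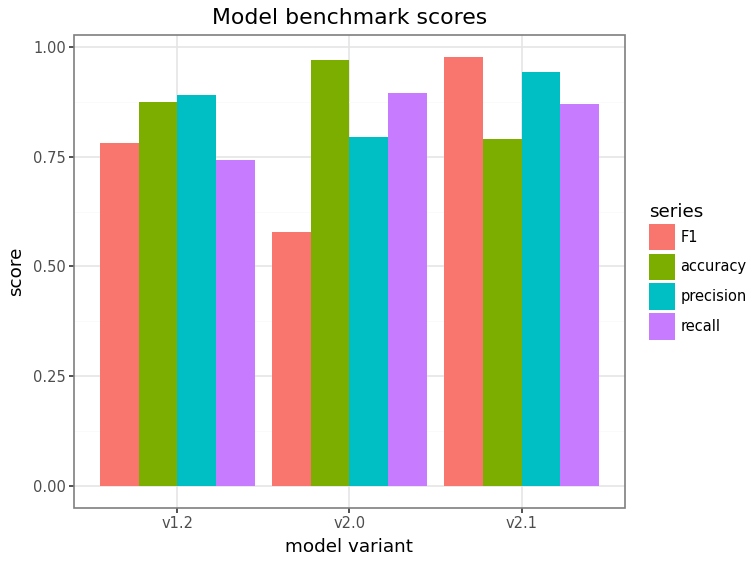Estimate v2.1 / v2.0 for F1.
v2.1 ≈ 1.0, v2.0 ≈ 0.6; 1.0/0.6 ≈ 1.67.

≈ 1.67×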